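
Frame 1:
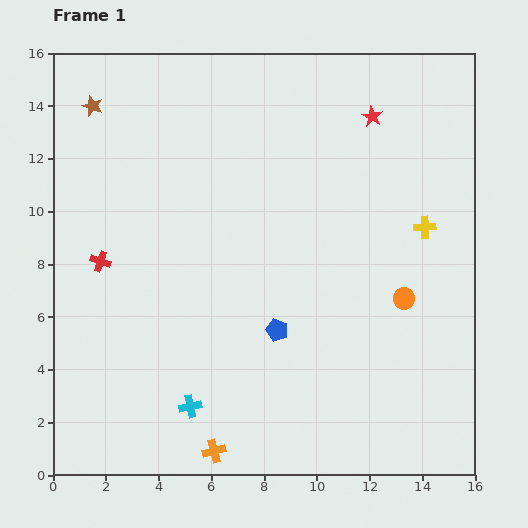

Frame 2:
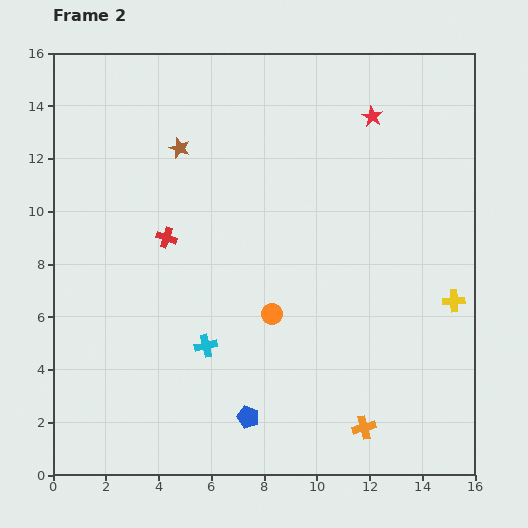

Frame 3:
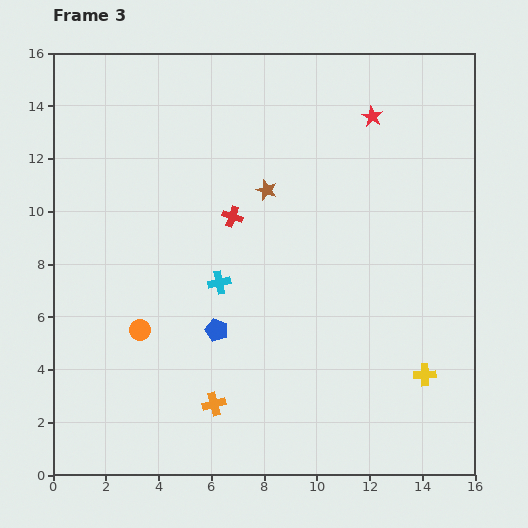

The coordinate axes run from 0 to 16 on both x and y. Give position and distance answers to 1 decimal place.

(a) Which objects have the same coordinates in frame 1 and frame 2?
the red star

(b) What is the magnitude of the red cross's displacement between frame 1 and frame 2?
2.7

The red cross moved from (1.8, 8.1) to (4.3, 9.0), a distance of √(2.5² + 0.9²) ≈ 2.7.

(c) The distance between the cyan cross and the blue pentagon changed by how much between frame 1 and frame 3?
-2.6

Distance in frame 1: 4.4. Distance in frame 3: 1.8.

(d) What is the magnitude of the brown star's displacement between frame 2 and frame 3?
3.7

The brown star moved from (4.8, 12.4) to (8.1, 10.8), a distance of √(3.3² + 1.6²) ≈ 3.7.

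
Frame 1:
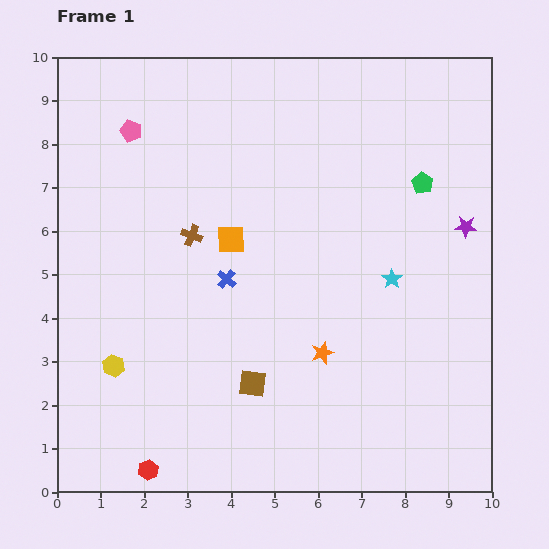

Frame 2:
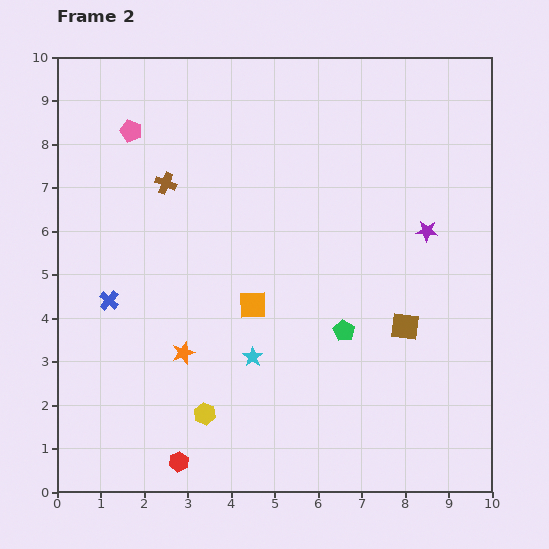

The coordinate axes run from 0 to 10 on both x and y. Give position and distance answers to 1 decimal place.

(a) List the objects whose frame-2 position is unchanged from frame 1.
the pink pentagon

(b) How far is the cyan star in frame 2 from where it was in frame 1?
3.7

The cyan star moved from (7.7, 4.9) to (4.5, 3.1), a distance of √(3.2² + 1.8²) ≈ 3.7.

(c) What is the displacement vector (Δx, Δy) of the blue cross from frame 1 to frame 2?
(-2.7, -0.5)

The blue cross was at (3.9, 4.9) in frame 1 and (1.2, 4.4) in frame 2.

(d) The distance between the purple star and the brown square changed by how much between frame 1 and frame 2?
-3.8

Distance in frame 1: 6.1. Distance in frame 2: 2.3.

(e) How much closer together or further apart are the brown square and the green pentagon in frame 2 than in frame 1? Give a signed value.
-4.6

Distance in frame 1: 6.0. Distance in frame 2: 1.4.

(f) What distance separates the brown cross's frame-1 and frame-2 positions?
1.3

The brown cross moved from (3.1, 5.9) to (2.5, 7.1), a distance of √(0.6² + 1.2²) ≈ 1.3.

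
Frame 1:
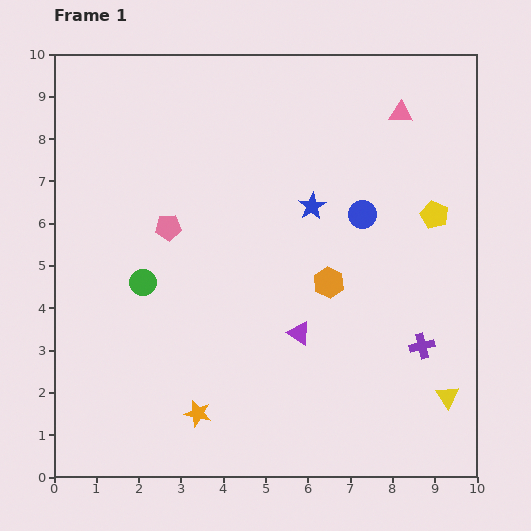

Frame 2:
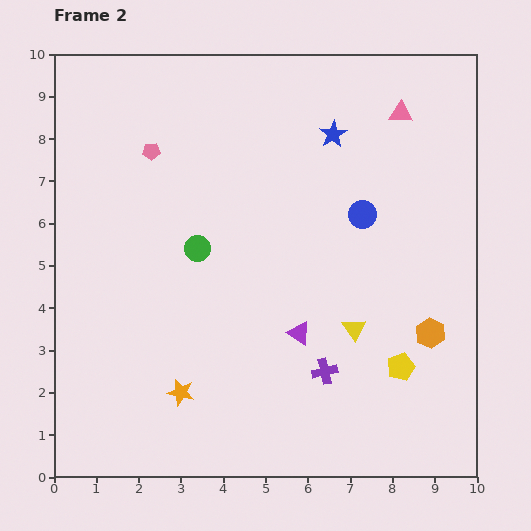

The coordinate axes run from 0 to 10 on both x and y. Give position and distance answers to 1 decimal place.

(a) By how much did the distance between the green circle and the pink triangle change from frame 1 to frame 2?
-1.5

Distance in frame 1: 7.3. Distance in frame 2: 5.8.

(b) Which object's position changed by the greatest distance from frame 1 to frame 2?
the yellow pentagon

(moved 3.7; next 2.7)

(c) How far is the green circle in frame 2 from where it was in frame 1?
1.5

The green circle moved from (2.1, 4.6) to (3.4, 5.4), a distance of √(1.3² + 0.8²) ≈ 1.5.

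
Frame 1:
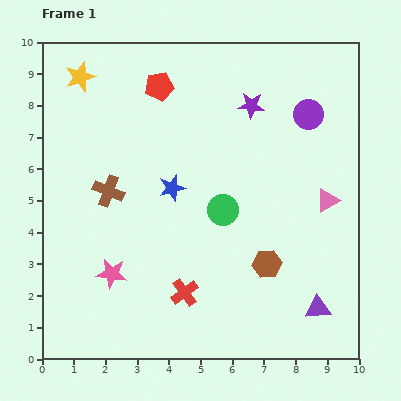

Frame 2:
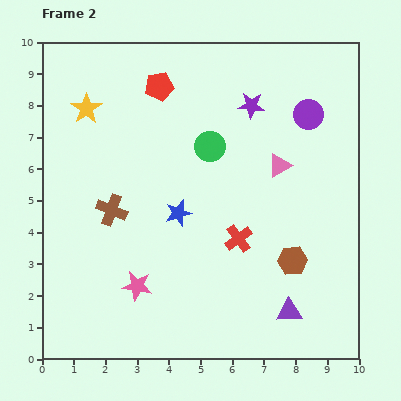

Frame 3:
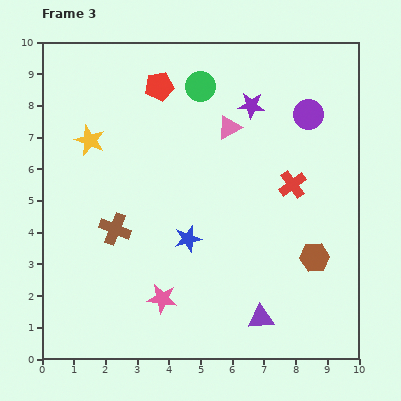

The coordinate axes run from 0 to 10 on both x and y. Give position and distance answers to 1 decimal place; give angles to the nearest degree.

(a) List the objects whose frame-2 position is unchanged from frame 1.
the purple star, the purple circle, the red pentagon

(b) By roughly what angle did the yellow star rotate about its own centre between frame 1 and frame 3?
31° counter-clockwise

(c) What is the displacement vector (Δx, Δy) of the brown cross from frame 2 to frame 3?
(0.1, -0.6)

The brown cross was at (2.2, 4.7) in frame 2 and (2.3, 4.1) in frame 3.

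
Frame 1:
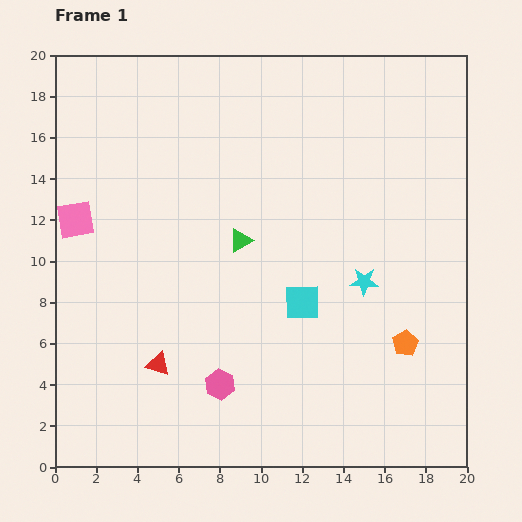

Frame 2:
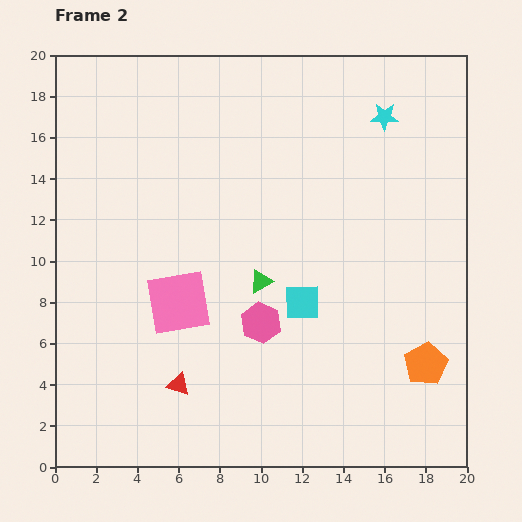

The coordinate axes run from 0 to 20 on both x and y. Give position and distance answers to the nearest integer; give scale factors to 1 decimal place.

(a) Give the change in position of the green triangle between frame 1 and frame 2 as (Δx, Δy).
(1, -2)

The green triangle was at (9, 11) in frame 1 and (10, 9) in frame 2.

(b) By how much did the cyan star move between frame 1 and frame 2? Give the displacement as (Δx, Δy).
(1, 8)

The cyan star was at (15, 9) in frame 1 and (16, 17) in frame 2.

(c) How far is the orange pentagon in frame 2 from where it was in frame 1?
1

The orange pentagon moved from (17, 6) to (18, 5), a distance of √(1² + 1²) ≈ 1.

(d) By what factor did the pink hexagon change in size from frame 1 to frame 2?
1.3×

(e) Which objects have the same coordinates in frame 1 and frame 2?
the cyan square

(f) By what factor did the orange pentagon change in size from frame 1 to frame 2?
1.7×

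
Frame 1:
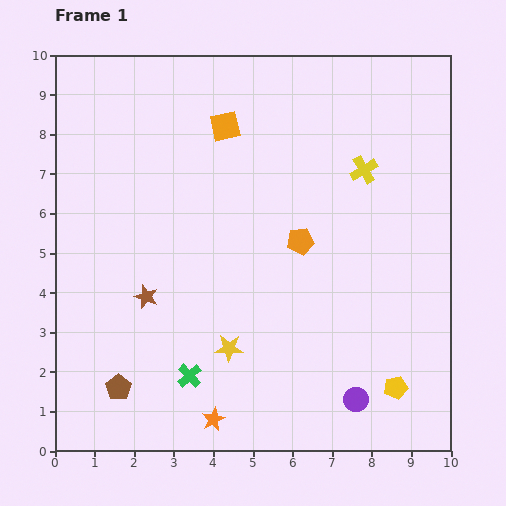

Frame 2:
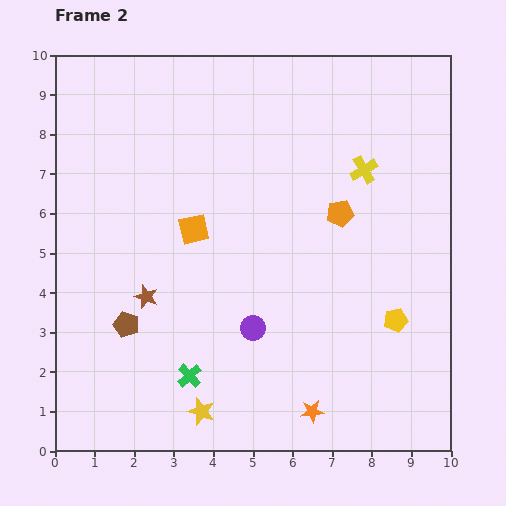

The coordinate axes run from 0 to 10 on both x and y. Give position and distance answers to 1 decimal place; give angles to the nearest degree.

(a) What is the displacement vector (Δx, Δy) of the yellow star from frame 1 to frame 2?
(-0.7, -1.6)

The yellow star was at (4.4, 2.6) in frame 1 and (3.7, 1.0) in frame 2.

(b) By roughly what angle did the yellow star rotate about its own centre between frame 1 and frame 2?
17° clockwise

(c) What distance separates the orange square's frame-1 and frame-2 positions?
2.7

The orange square moved from (4.3, 8.2) to (3.5, 5.6), a distance of √(0.8² + 2.6²) ≈ 2.7.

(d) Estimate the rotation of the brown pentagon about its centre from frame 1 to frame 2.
17° counter-clockwise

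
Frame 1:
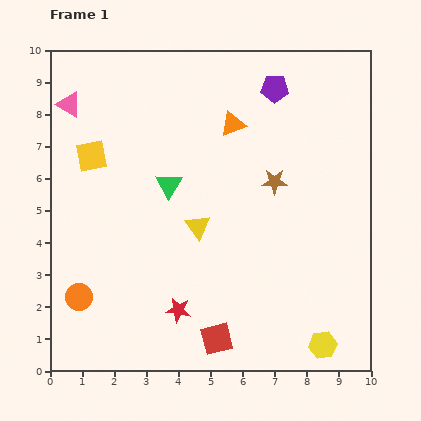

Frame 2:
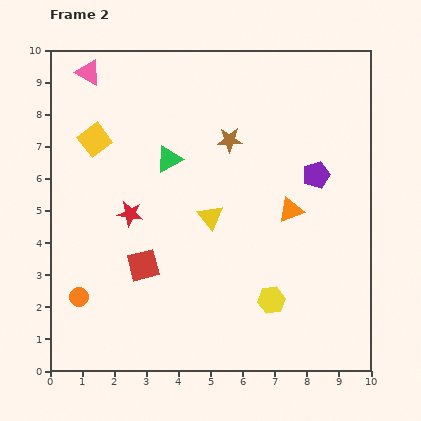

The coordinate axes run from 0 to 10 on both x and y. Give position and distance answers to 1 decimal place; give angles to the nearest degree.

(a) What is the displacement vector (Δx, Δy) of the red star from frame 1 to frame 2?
(-1.5, 3.0)

The red star was at (4.0, 1.9) in frame 1 and (2.5, 4.9) in frame 2.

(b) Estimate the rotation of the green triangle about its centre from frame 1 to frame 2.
29° clockwise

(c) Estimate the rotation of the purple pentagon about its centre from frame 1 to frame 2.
19° counter-clockwise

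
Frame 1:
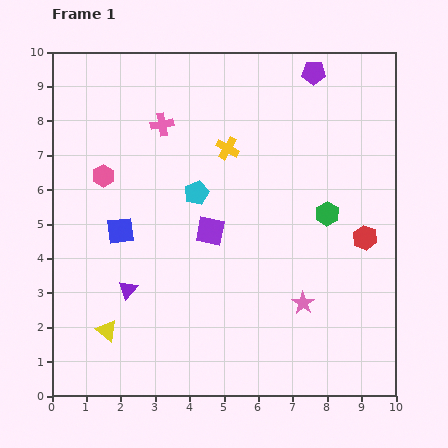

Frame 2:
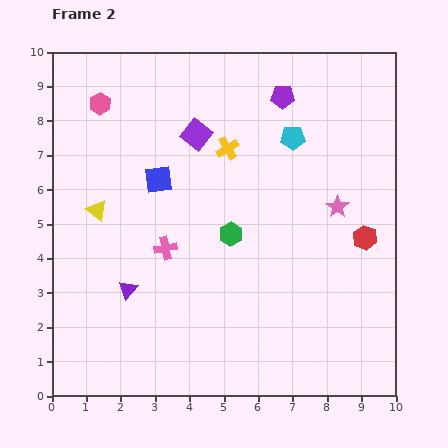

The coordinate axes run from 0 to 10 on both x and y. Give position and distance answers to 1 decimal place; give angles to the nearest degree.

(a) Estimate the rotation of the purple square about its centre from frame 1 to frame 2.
26° clockwise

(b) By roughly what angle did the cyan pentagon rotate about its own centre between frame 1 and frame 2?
23° clockwise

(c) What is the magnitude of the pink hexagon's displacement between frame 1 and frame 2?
2.1

The pink hexagon moved from (1.5, 6.4) to (1.4, 8.5), a distance of √(0.1² + 2.1²) ≈ 2.1.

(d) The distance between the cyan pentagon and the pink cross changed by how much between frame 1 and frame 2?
+2.7

Distance in frame 1: 2.2. Distance in frame 2: 4.9.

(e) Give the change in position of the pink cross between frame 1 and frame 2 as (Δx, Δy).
(0.1, -3.6)

The pink cross was at (3.2, 7.9) in frame 1 and (3.3, 4.3) in frame 2.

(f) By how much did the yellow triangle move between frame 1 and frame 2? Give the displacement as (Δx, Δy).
(-0.3, 3.5)

The yellow triangle was at (1.6, 1.9) in frame 1 and (1.3, 5.4) in frame 2.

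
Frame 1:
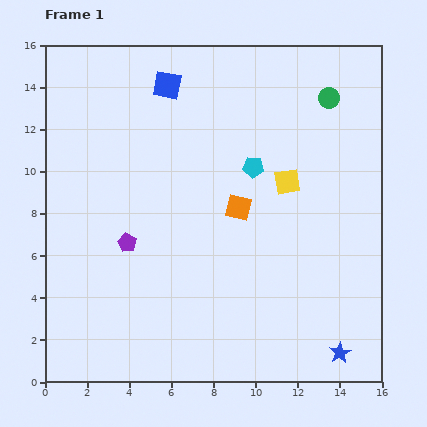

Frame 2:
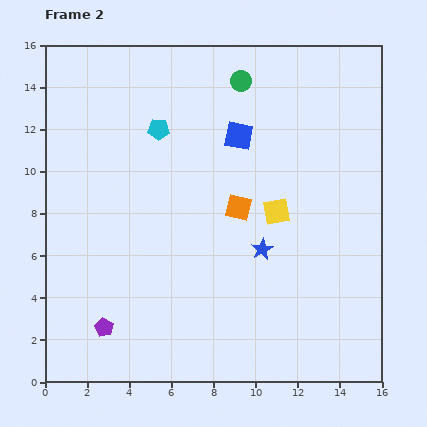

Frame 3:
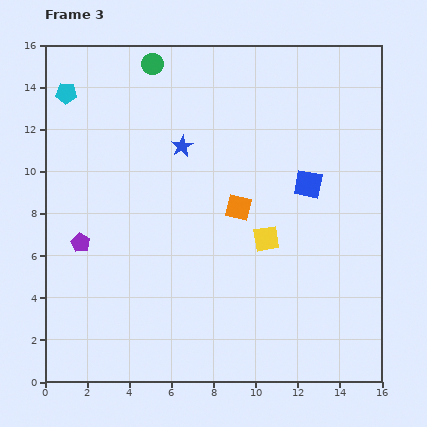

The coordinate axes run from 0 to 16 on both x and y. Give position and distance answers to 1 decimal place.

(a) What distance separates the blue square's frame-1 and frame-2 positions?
4.2

The blue square moved from (5.8, 14.1) to (9.2, 11.7), a distance of √(3.4² + 2.4²) ≈ 4.2.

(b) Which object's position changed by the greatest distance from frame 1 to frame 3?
the blue star

(moved 12.3; next 9.6)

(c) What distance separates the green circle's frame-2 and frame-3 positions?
4.3

The green circle moved from (9.3, 14.3) to (5.1, 15.1), a distance of √(4.2² + 0.8²) ≈ 4.3.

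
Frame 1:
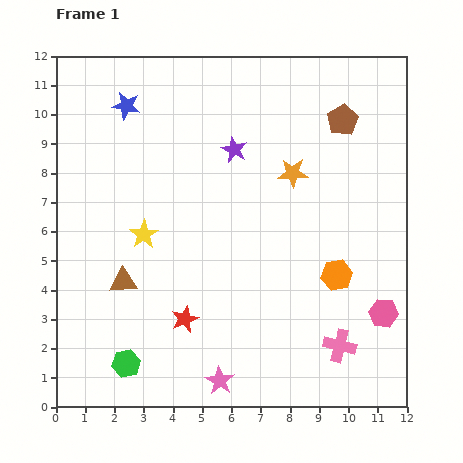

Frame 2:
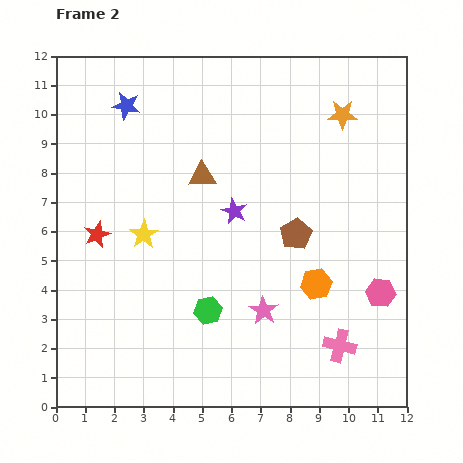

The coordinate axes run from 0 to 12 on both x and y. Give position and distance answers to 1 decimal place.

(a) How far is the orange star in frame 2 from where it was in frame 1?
2.6

The orange star moved from (8.1, 8.0) to (9.8, 10.0), a distance of √(1.7² + 2.0²) ≈ 2.6.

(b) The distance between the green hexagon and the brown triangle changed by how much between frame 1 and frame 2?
+1.8

Distance in frame 1: 2.8. Distance in frame 2: 4.6.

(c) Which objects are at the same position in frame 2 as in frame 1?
the pink cross, the yellow star, the blue star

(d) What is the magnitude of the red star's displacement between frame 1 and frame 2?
4.2

The red star moved from (4.4, 3.0) to (1.4, 5.9), a distance of √(3.0² + 2.9²) ≈ 4.2.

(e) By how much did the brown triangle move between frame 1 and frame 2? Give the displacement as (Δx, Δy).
(2.7, 3.6)

The brown triangle was at (2.3, 4.3) in frame 1 and (5.0, 7.9) in frame 2.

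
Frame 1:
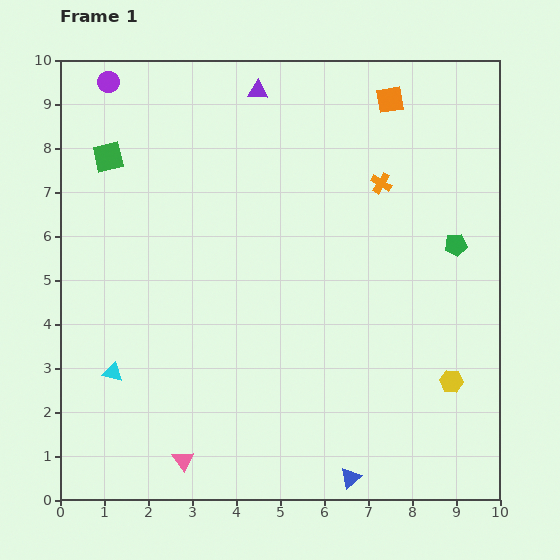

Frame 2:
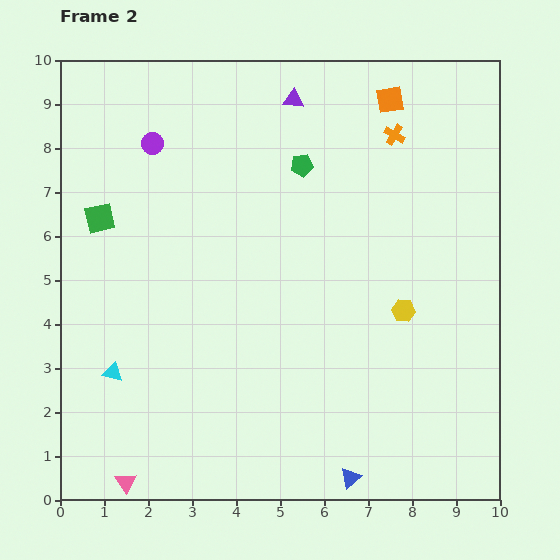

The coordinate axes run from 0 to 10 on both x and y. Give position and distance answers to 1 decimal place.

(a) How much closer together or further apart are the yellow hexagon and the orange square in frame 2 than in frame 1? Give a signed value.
-1.8

Distance in frame 1: 6.6. Distance in frame 2: 4.8.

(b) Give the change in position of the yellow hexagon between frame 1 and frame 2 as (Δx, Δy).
(-1.1, 1.6)

The yellow hexagon was at (8.9, 2.7) in frame 1 and (7.8, 4.3) in frame 2.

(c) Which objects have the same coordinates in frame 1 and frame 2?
the blue triangle, the orange square, the cyan triangle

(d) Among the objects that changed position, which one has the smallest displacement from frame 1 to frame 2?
the purple triangle

(moved 0.8)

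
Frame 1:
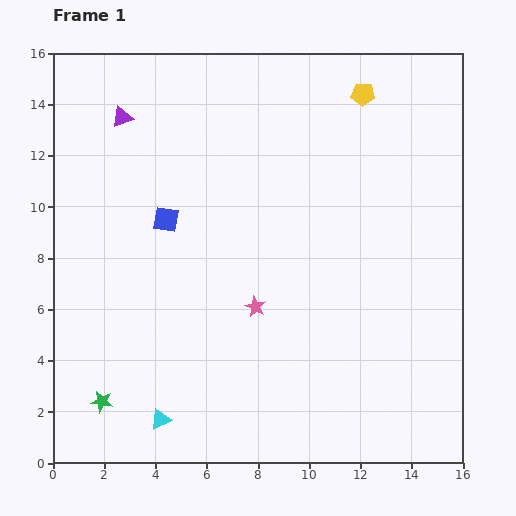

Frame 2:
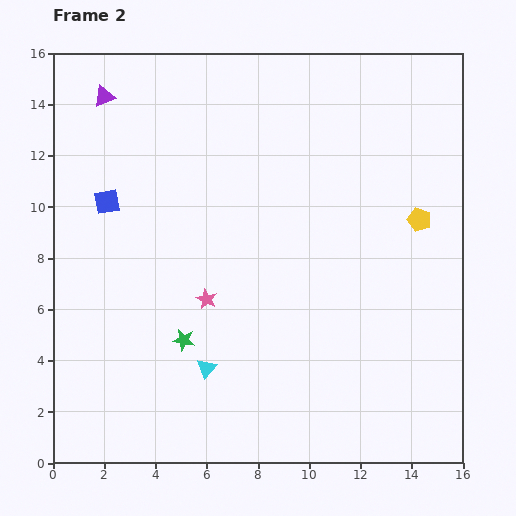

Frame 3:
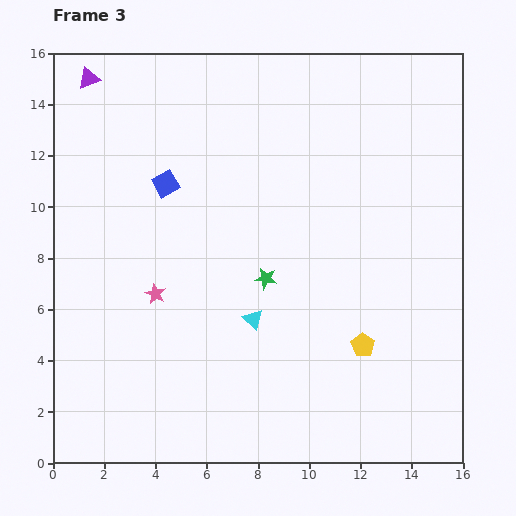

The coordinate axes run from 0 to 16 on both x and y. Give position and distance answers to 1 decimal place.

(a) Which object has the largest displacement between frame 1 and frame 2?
the yellow pentagon

(moved 5.4; next 4.0)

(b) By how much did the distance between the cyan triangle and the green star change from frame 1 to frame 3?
-0.7

Distance in frame 1: 2.4. Distance in frame 3: 1.7.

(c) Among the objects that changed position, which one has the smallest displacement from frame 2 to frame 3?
the purple triangle

(moved 0.9)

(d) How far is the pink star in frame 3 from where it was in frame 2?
2.0

The pink star moved from (6.0, 6.4) to (4.0, 6.6), a distance of √(2.0² + 0.2²) ≈ 2.0.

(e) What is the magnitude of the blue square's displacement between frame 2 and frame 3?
2.4

The blue square moved from (2.1, 10.2) to (4.4, 10.9), a distance of √(2.3² + 0.7²) ≈ 2.4.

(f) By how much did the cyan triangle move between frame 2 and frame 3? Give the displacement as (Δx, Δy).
(1.8, 1.9)

The cyan triangle was at (6.0, 3.7) in frame 2 and (7.8, 5.6) in frame 3.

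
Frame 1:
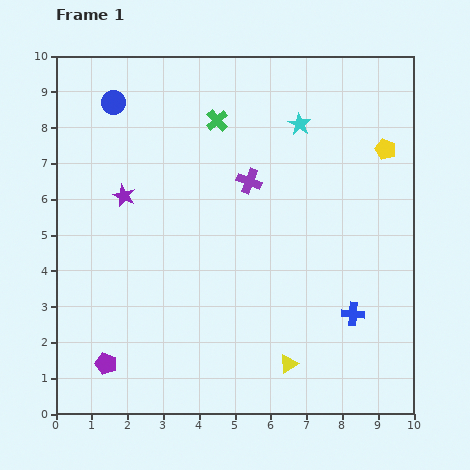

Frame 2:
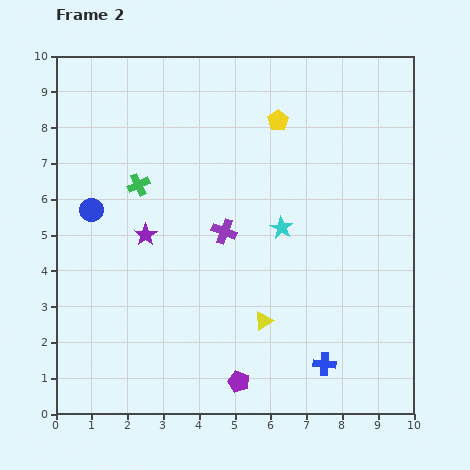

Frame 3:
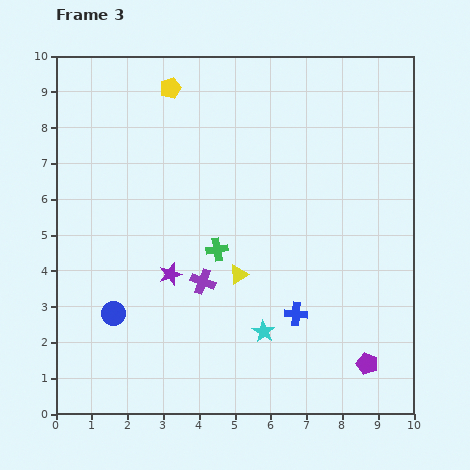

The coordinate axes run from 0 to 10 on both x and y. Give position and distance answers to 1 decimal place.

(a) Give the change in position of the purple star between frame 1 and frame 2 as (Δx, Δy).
(0.6, -1.1)

The purple star was at (1.9, 6.1) in frame 1 and (2.5, 5.0) in frame 2.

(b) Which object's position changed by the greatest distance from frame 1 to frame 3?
the purple pentagon

(moved 7.3; next 6.2)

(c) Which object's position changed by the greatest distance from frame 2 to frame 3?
the purple pentagon

(moved 3.6; next 3.1)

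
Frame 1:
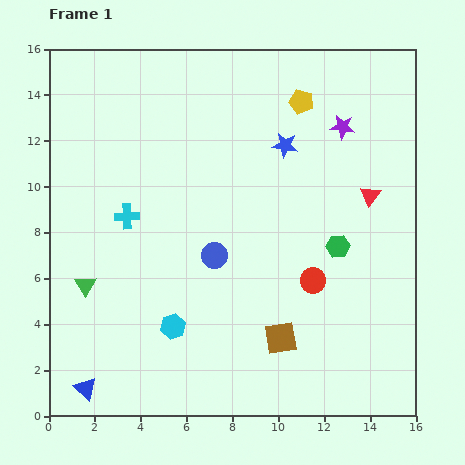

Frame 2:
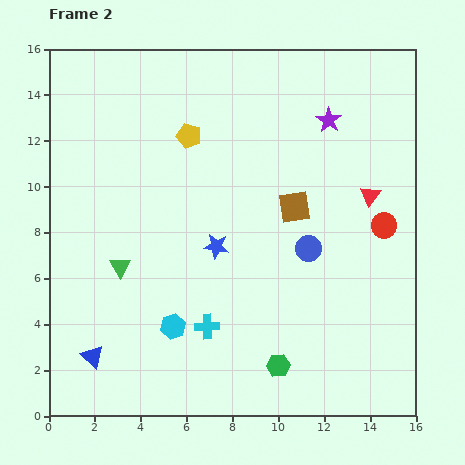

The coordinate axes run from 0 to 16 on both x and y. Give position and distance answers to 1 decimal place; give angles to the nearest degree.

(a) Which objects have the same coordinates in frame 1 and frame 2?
the red triangle, the cyan hexagon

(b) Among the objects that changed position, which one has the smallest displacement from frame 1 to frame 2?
the purple star

(moved 0.7)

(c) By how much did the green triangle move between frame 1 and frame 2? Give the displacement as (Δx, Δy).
(1.5, 0.8)

The green triangle was at (1.6, 5.7) in frame 1 and (3.1, 6.5) in frame 2.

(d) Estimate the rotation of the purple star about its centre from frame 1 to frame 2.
26° clockwise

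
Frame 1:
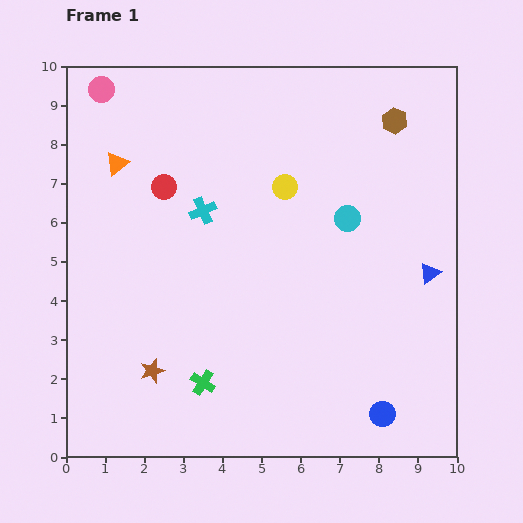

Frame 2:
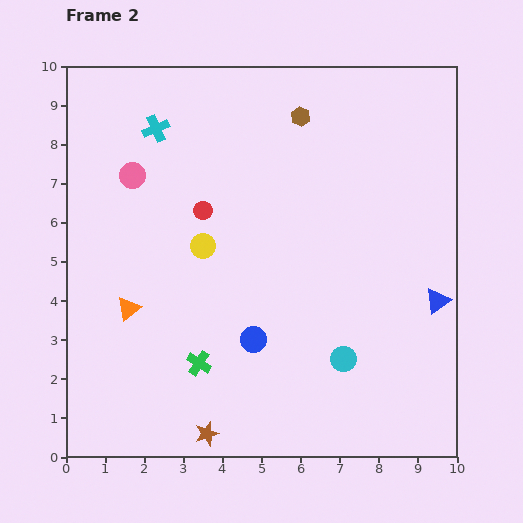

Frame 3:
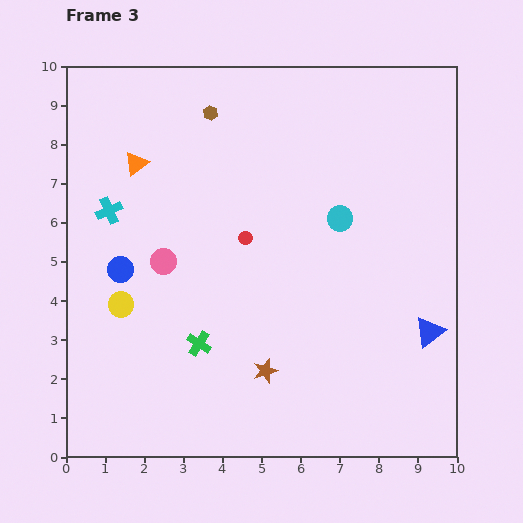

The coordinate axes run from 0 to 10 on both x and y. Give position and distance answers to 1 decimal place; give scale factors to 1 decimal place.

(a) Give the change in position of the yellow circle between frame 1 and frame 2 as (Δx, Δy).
(-2.1, -1.5)

The yellow circle was at (5.6, 6.9) in frame 1 and (3.5, 5.4) in frame 2.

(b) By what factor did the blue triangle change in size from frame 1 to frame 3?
1.5×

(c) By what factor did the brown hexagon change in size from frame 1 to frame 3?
0.6×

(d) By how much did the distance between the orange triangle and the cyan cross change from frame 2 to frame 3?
-3.3

Distance in frame 2: 4.7. Distance in frame 3: 1.4.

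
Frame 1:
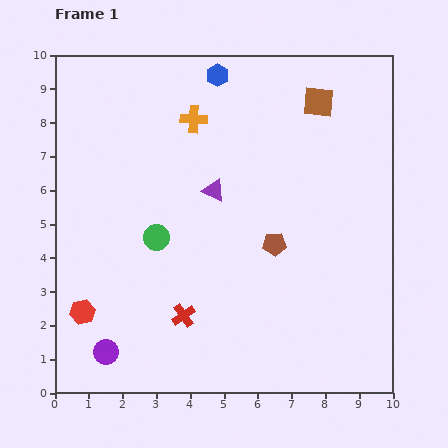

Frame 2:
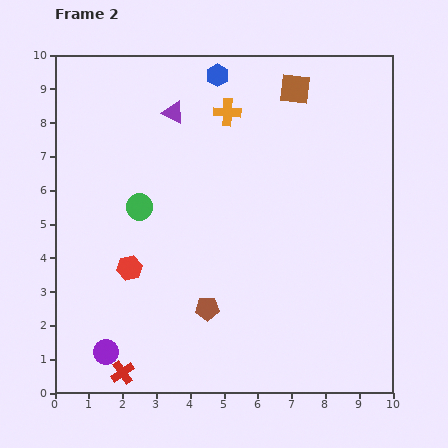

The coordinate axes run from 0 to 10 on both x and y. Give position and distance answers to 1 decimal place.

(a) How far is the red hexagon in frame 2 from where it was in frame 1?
1.9

The red hexagon moved from (0.8, 2.4) to (2.2, 3.7), a distance of √(1.4² + 1.3²) ≈ 1.9.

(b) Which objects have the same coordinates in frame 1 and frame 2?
the purple circle, the blue hexagon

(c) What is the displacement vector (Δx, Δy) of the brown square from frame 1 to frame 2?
(-0.7, 0.4)

The brown square was at (7.8, 8.6) in frame 1 and (7.1, 9.0) in frame 2.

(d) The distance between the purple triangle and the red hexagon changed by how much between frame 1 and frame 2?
-0.5

Distance in frame 1: 5.3. Distance in frame 2: 4.8.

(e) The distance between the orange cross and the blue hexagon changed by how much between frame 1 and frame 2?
-0.4

Distance in frame 1: 1.5. Distance in frame 2: 1.1.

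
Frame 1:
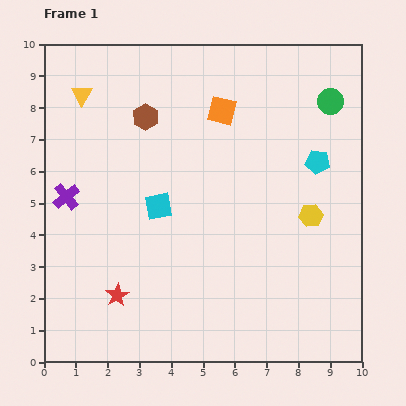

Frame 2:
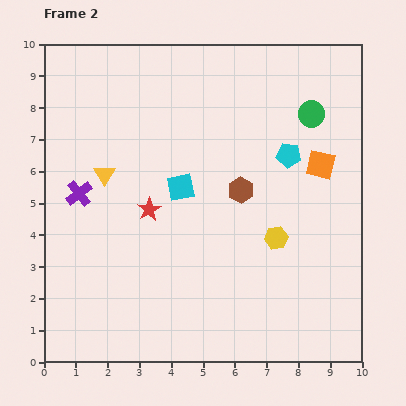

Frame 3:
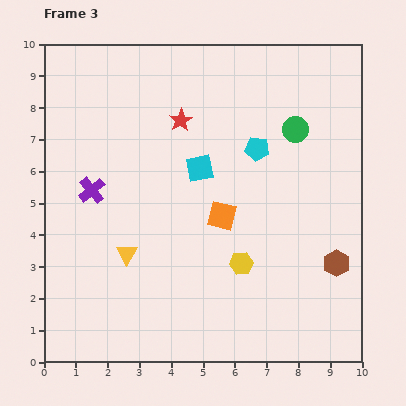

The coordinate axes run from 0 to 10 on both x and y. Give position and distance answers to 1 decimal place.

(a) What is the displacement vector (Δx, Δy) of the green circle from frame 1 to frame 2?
(-0.6, -0.4)

The green circle was at (9.0, 8.2) in frame 1 and (8.4, 7.8) in frame 2.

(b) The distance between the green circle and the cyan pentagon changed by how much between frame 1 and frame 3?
-0.6

Distance in frame 1: 1.9. Distance in frame 3: 1.3.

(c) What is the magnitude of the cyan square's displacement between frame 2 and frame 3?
0.8

The cyan square moved from (4.3, 5.5) to (4.9, 6.1), a distance of √(0.6² + 0.6²) ≈ 0.8.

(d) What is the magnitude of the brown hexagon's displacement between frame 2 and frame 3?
3.8

The brown hexagon moved from (6.2, 5.4) to (9.2, 3.1), a distance of √(3.0² + 2.3²) ≈ 3.8.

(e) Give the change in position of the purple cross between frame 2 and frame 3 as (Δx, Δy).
(0.4, 0.1)

The purple cross was at (1.1, 5.3) in frame 2 and (1.5, 5.4) in frame 3.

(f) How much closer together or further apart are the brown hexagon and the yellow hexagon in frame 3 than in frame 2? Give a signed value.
+1.1

Distance in frame 2: 1.9. Distance in frame 3: 3.0.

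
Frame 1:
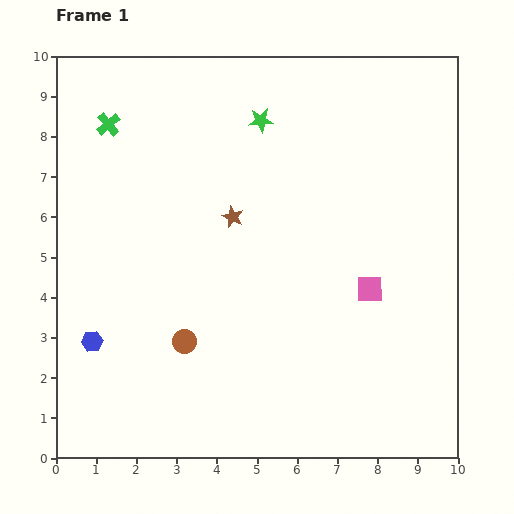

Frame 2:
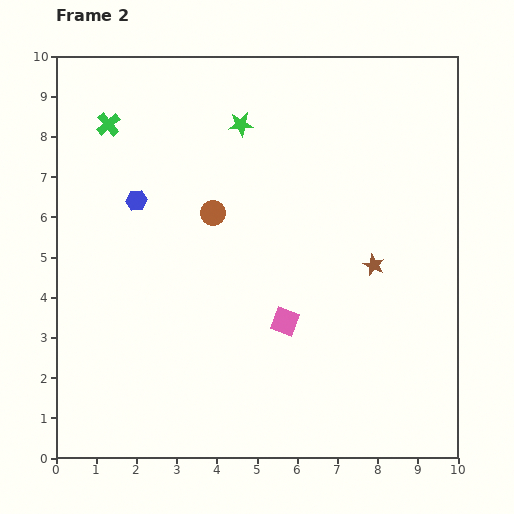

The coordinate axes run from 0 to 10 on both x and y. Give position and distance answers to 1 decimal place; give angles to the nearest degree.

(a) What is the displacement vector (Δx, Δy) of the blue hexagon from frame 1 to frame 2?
(1.1, 3.5)

The blue hexagon was at (0.9, 2.9) in frame 1 and (2.0, 6.4) in frame 2.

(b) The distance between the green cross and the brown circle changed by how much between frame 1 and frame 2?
-2.3

Distance in frame 1: 5.7. Distance in frame 2: 3.4.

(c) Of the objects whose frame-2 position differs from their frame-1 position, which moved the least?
the green star

(moved 0.5)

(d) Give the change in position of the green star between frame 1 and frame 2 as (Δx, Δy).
(-0.5, -0.1)

The green star was at (5.1, 8.4) in frame 1 and (4.6, 8.3) in frame 2.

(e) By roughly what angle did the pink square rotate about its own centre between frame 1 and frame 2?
21° clockwise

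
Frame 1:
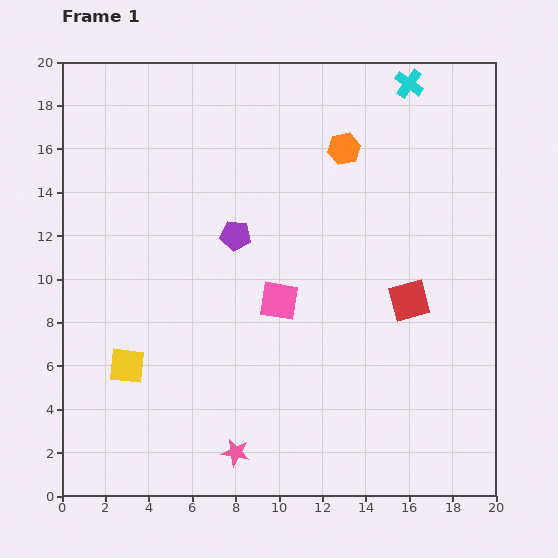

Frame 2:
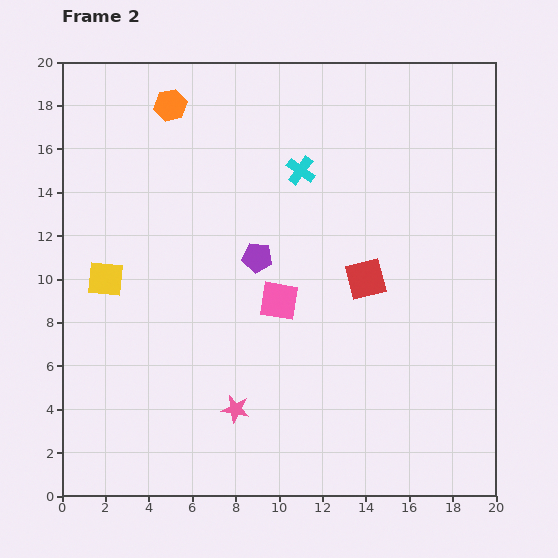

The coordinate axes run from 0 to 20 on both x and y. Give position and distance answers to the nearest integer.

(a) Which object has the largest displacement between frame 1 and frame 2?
the orange hexagon

(moved 8; next 6)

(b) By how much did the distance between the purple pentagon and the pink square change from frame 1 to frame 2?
-2

Distance in frame 1: 4. Distance in frame 2: 2.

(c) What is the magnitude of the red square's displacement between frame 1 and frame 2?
2

The red square moved from (16, 9) to (14, 10), a distance of √(2² + 1²) ≈ 2.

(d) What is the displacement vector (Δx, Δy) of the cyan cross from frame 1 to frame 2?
(-5, -4)

The cyan cross was at (16, 19) in frame 1 and (11, 15) in frame 2.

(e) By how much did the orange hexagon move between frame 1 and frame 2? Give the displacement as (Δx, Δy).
(-8, 2)

The orange hexagon was at (13, 16) in frame 1 and (5, 18) in frame 2.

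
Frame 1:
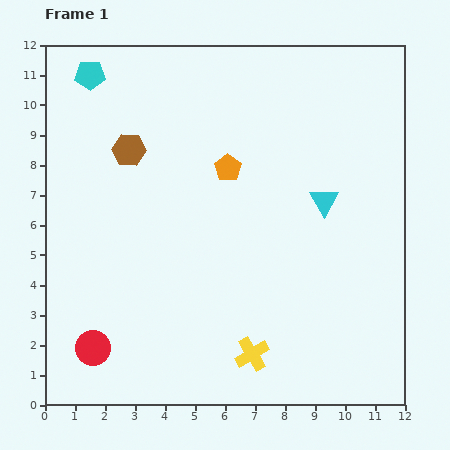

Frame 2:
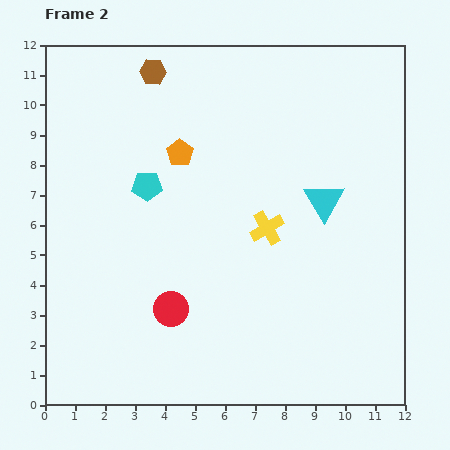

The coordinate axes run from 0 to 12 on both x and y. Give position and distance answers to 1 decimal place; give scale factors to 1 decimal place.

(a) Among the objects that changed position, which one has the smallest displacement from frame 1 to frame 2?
the orange pentagon

(moved 1.7)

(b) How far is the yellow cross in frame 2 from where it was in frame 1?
4.2

The yellow cross moved from (6.9, 1.7) to (7.4, 5.9), a distance of √(0.5² + 4.2²) ≈ 4.2.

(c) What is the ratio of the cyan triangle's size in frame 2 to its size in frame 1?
1.4×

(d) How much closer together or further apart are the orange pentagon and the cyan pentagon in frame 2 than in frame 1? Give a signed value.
-3.9

Distance in frame 1: 5.5. Distance in frame 2: 1.6.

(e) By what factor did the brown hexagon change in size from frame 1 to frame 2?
0.8×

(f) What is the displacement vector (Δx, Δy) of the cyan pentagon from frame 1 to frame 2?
(1.9, -3.7)

The cyan pentagon was at (1.5, 11.0) in frame 1 and (3.4, 7.3) in frame 2.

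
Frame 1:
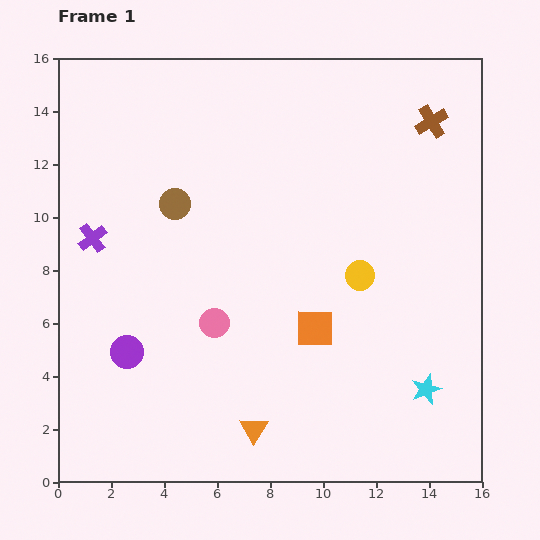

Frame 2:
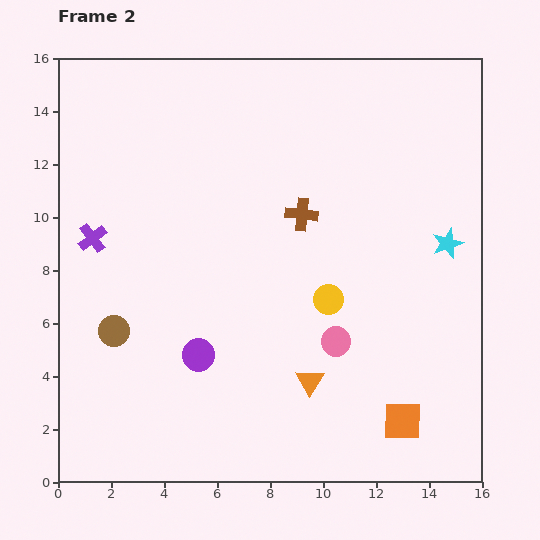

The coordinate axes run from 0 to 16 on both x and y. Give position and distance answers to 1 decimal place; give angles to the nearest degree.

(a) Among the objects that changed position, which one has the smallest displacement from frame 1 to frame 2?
the yellow circle

(moved 1.5)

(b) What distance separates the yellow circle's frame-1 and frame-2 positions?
1.5

The yellow circle moved from (11.4, 7.8) to (10.2, 6.9), a distance of √(1.2² + 0.9²) ≈ 1.5.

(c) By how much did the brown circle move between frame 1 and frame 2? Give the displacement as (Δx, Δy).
(-2.3, -4.8)

The brown circle was at (4.4, 10.5) in frame 1 and (2.1, 5.7) in frame 2.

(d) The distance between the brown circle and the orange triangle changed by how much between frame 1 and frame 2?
-1.4

Distance in frame 1: 9.0. Distance in frame 2: 7.6.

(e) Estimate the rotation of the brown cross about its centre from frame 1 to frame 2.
37° clockwise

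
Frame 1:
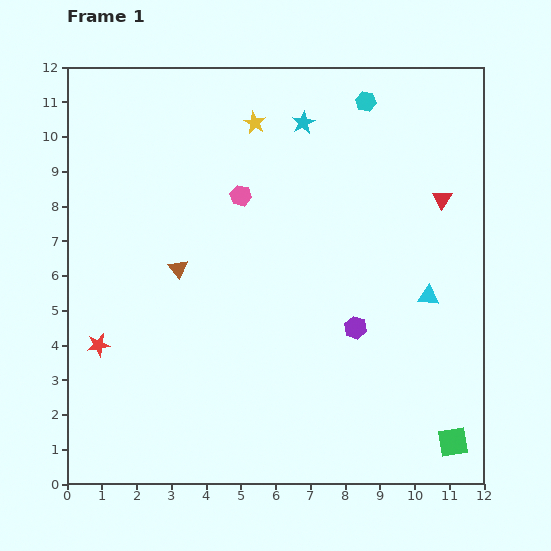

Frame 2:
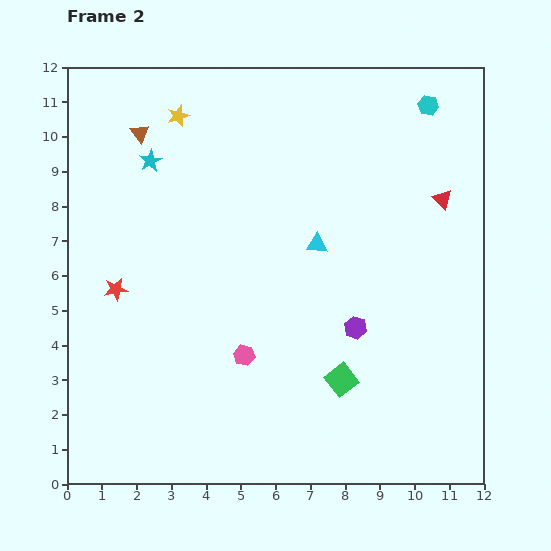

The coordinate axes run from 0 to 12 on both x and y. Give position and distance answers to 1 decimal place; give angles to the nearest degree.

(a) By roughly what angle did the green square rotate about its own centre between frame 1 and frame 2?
28° counter-clockwise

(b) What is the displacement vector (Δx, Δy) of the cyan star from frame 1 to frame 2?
(-4.4, -1.1)

The cyan star was at (6.8, 10.4) in frame 1 and (2.4, 9.3) in frame 2.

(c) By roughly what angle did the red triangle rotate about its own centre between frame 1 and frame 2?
18° counter-clockwise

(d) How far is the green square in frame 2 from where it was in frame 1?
3.7

The green square moved from (11.1, 1.2) to (7.9, 3.0), a distance of √(3.2² + 1.8²) ≈ 3.7.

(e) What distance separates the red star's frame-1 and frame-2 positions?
1.7

The red star moved from (0.9, 4.0) to (1.4, 5.6), a distance of √(0.5² + 1.6²) ≈ 1.7.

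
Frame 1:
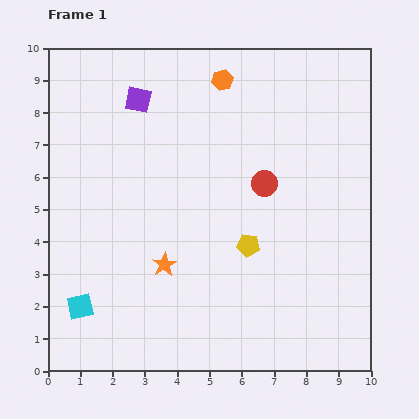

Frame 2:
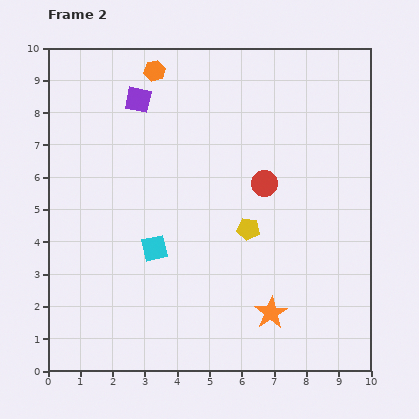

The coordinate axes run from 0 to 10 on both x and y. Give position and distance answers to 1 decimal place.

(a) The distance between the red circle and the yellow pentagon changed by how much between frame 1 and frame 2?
-0.5

Distance in frame 1: 2.0. Distance in frame 2: 1.5.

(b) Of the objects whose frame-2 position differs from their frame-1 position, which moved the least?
the yellow pentagon

(moved 0.5)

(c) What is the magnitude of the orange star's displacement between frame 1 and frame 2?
3.6

The orange star moved from (3.6, 3.3) to (6.9, 1.8), a distance of √(3.3² + 1.5²) ≈ 3.6.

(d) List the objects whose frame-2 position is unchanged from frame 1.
the purple square, the red circle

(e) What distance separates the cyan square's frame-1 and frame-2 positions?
2.9

The cyan square moved from (1.0, 2.0) to (3.3, 3.8), a distance of √(2.3² + 1.8²) ≈ 2.9.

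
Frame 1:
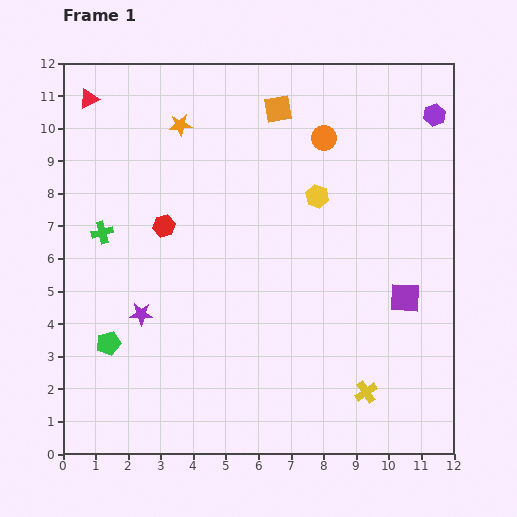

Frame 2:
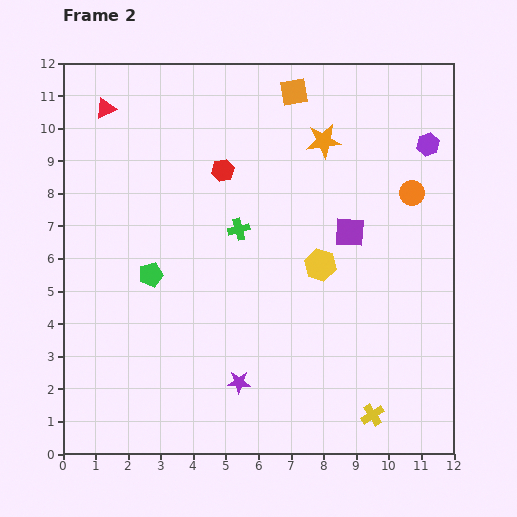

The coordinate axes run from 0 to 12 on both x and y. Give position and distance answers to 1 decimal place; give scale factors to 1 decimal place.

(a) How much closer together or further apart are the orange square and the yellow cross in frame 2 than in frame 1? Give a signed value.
+1.1

Distance in frame 1: 9.1. Distance in frame 2: 10.2.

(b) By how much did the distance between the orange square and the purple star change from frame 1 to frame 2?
+1.5

Distance in frame 1: 7.6. Distance in frame 2: 9.1.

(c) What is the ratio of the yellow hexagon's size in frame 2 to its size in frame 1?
1.3×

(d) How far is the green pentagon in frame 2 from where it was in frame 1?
2.5

The green pentagon moved from (1.4, 3.4) to (2.7, 5.5), a distance of √(1.3² + 2.1²) ≈ 2.5.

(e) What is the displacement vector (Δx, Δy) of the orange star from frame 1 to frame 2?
(4.4, -0.5)

The orange star was at (3.6, 10.1) in frame 1 and (8.0, 9.6) in frame 2.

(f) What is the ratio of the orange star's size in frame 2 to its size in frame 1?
1.6×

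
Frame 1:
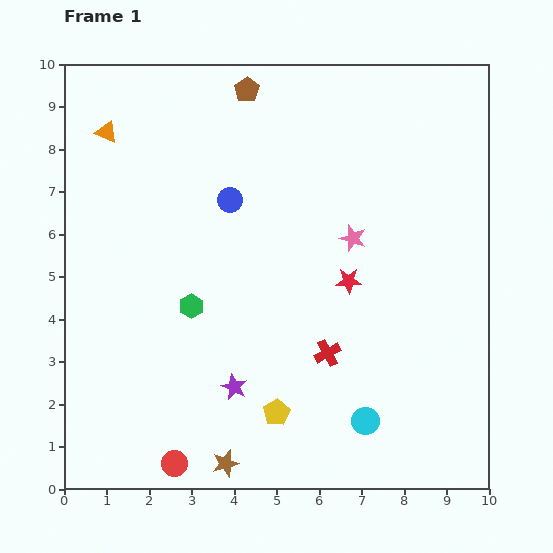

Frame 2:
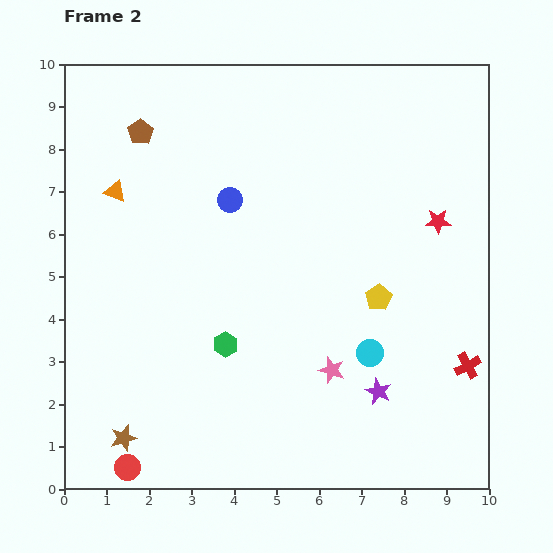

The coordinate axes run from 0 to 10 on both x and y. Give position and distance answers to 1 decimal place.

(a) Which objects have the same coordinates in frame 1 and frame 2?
the blue circle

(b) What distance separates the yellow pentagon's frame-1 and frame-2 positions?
3.6

The yellow pentagon moved from (5.0, 1.8) to (7.4, 4.5), a distance of √(2.4² + 2.7²) ≈ 3.6.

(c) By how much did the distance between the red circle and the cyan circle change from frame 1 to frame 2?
+1.7

Distance in frame 1: 4.6. Distance in frame 2: 6.3.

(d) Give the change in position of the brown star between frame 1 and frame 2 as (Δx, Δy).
(-2.4, 0.6)

The brown star was at (3.8, 0.6) in frame 1 and (1.4, 1.2) in frame 2.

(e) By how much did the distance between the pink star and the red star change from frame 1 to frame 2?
+3.3

Distance in frame 1: 1.0. Distance in frame 2: 4.3.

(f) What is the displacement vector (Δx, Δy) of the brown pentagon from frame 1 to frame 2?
(-2.5, -1.0)

The brown pentagon was at (4.3, 9.4) in frame 1 and (1.8, 8.4) in frame 2.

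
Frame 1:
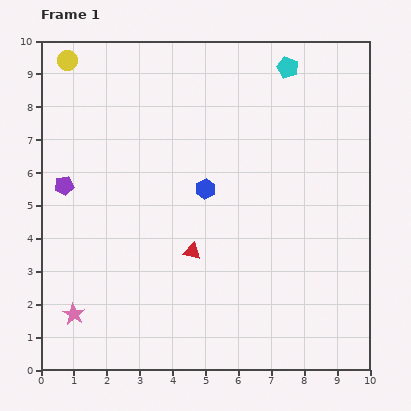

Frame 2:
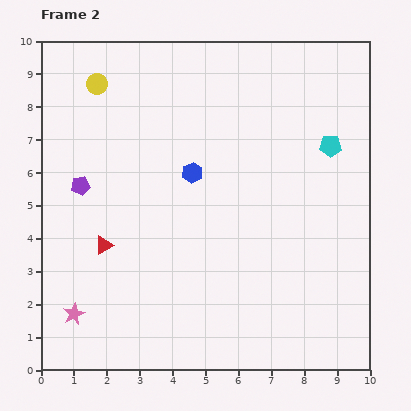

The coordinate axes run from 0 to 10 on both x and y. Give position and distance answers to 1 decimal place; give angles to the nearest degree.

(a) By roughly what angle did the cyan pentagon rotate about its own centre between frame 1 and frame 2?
21° counter-clockwise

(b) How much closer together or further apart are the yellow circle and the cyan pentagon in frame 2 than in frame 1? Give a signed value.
+0.6

Distance in frame 1: 6.7. Distance in frame 2: 7.3.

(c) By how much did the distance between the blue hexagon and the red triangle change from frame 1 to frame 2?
+1.6

Distance in frame 1: 1.9. Distance in frame 2: 3.5.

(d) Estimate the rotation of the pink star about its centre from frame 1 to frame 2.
15° clockwise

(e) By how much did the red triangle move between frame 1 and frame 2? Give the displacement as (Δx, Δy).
(-2.7, 0.2)

The red triangle was at (4.6, 3.6) in frame 1 and (1.9, 3.8) in frame 2.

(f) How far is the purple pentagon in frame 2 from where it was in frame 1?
0.5

The purple pentagon moved from (0.7, 5.6) to (1.2, 5.6), a distance of √(0.5² + 0.0²) ≈ 0.5.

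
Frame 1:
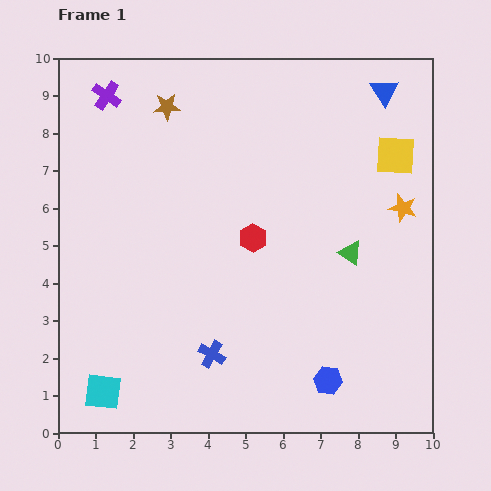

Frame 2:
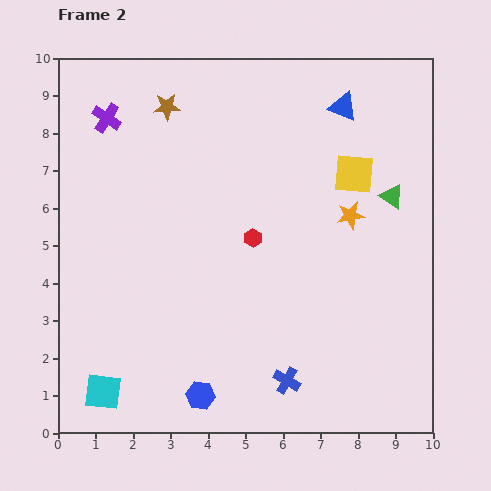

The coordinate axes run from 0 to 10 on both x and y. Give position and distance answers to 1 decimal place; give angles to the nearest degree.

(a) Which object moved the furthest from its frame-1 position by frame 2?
the blue hexagon

(moved 3.4; next 2.1)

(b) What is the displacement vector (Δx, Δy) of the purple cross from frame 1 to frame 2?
(0.0, -0.6)

The purple cross was at (1.3, 9.0) in frame 1 and (1.3, 8.4) in frame 2.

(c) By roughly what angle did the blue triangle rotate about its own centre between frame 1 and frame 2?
36° counter-clockwise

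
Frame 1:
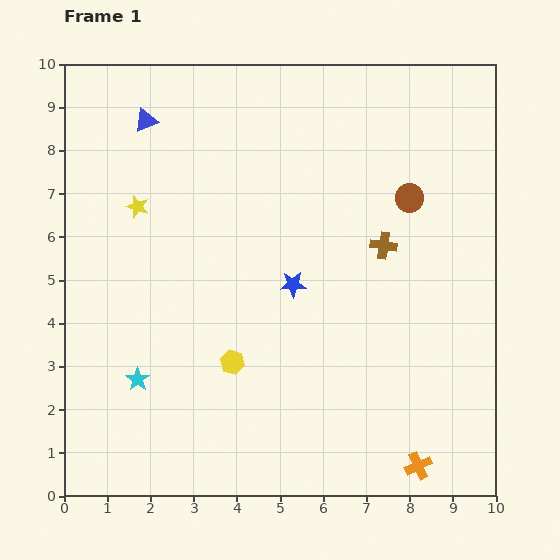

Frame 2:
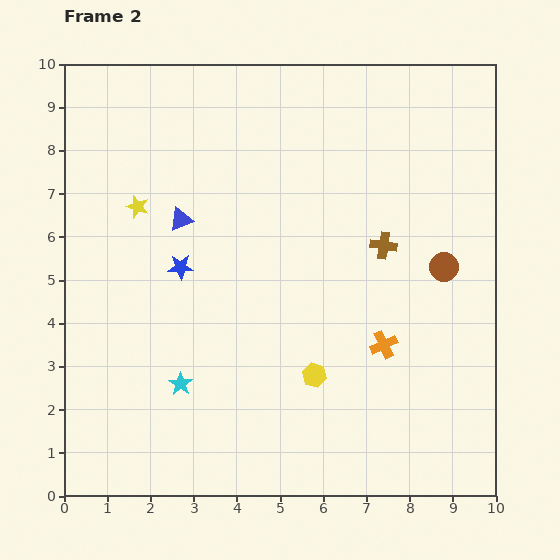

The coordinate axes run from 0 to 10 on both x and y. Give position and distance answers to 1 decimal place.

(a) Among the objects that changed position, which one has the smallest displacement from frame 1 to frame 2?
the cyan star

(moved 1.0)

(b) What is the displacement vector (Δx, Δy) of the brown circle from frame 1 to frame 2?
(0.8, -1.6)

The brown circle was at (8.0, 6.9) in frame 1 and (8.8, 5.3) in frame 2.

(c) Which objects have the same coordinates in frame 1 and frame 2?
the yellow star, the brown cross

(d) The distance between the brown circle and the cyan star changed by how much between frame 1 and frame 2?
-0.9

Distance in frame 1: 7.6. Distance in frame 2: 6.7.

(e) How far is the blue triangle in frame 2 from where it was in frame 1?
2.4

The blue triangle moved from (1.9, 8.7) to (2.7, 6.4), a distance of √(0.8² + 2.3²) ≈ 2.4.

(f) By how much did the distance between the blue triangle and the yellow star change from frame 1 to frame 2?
-1.0

Distance in frame 1: 2.0. Distance in frame 2: 1.0.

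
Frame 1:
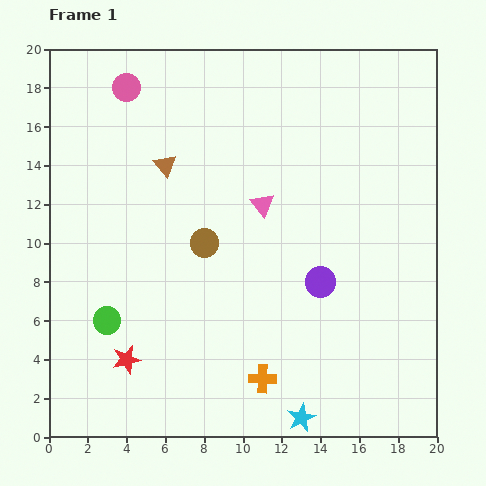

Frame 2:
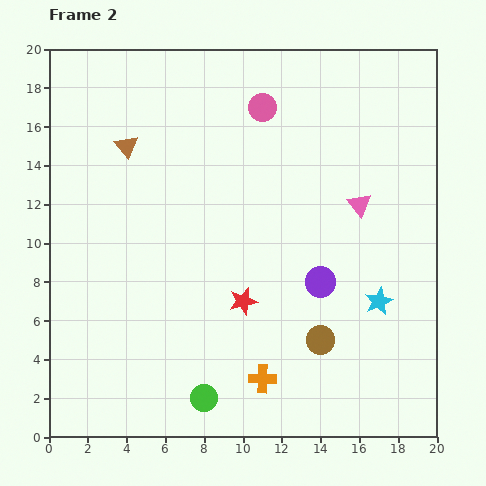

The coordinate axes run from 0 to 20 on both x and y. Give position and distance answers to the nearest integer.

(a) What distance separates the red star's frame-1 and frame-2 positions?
7

The red star moved from (4, 4) to (10, 7), a distance of √(6² + 3²) ≈ 7.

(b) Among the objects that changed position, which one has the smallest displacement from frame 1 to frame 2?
the brown triangle

(moved 2)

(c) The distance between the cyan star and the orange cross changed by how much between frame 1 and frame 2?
+4

Distance in frame 1: 3. Distance in frame 2: 7.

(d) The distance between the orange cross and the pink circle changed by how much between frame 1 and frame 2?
-3

Distance in frame 1: 17. Distance in frame 2: 14.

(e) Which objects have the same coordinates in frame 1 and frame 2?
the purple circle, the orange cross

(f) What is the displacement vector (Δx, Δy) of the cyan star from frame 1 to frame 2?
(4, 6)

The cyan star was at (13, 1) in frame 1 and (17, 7) in frame 2.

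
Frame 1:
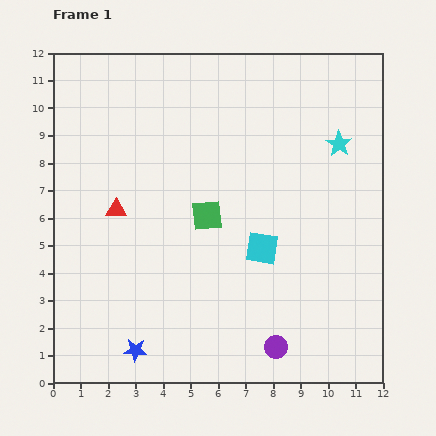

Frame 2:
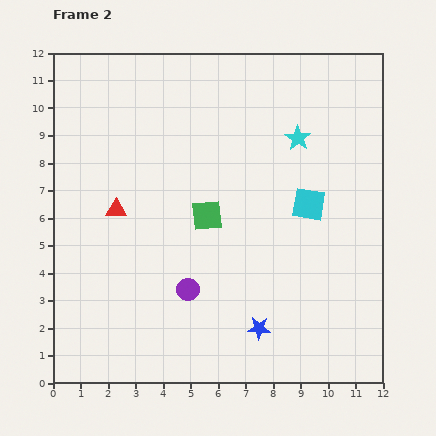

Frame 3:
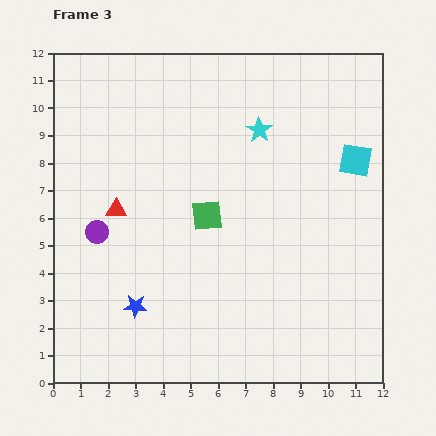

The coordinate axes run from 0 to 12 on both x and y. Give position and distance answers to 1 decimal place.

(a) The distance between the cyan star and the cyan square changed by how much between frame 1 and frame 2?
-2.3

Distance in frame 1: 4.7. Distance in frame 2: 2.4.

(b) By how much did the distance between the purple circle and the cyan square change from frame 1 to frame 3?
+6.2

Distance in frame 1: 3.6. Distance in frame 3: 9.8.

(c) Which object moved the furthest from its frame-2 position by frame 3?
the blue star

(moved 4.6; next 3.9)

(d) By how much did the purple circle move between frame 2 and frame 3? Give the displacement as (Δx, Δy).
(-3.3, 2.1)

The purple circle was at (4.9, 3.4) in frame 2 and (1.6, 5.5) in frame 3.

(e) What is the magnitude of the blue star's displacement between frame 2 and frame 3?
4.6

The blue star moved from (7.5, 2.0) to (3.0, 2.8), a distance of √(4.5² + 0.8²) ≈ 4.6.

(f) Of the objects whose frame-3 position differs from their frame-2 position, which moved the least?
the cyan star

(moved 1.4)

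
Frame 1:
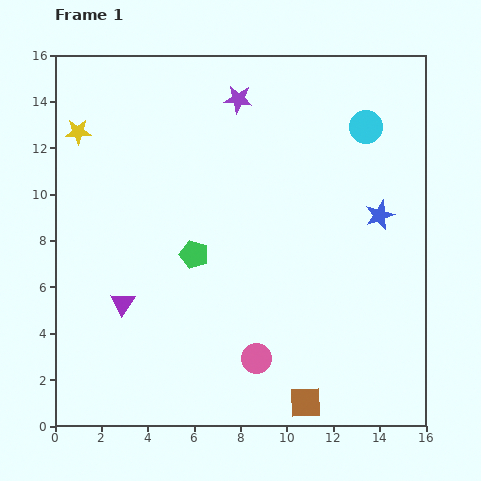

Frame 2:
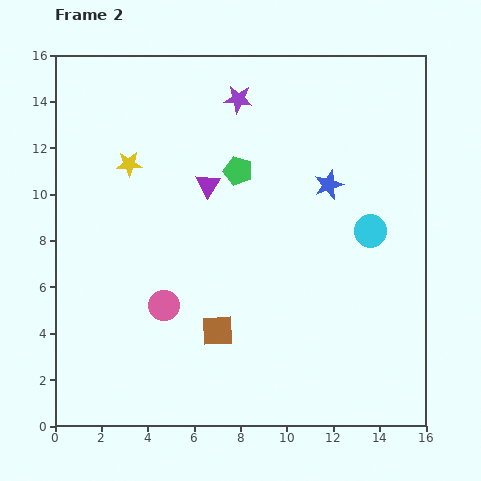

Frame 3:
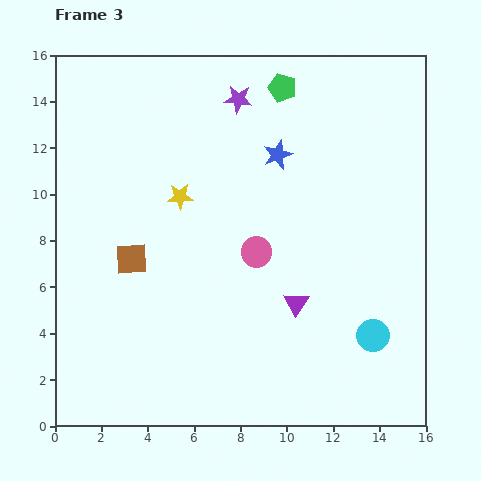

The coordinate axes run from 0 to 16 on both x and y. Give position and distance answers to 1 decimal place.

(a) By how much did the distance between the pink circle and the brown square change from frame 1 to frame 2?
-0.3

Distance in frame 1: 2.8. Distance in frame 2: 2.5.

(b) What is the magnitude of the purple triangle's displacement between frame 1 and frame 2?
6.3

The purple triangle moved from (2.9, 5.3) to (6.6, 10.4), a distance of √(3.7² + 5.1²) ≈ 6.3.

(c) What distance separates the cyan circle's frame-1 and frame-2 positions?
4.5

The cyan circle moved from (13.4, 12.9) to (13.6, 8.4), a distance of √(0.2² + 4.5²) ≈ 4.5.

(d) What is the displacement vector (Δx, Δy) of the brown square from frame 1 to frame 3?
(-7.5, 6.2)

The brown square was at (10.8, 1.0) in frame 1 and (3.3, 7.2) in frame 3.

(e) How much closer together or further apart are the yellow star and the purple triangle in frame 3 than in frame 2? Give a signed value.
+3.3

Distance in frame 2: 3.5. Distance in frame 3: 6.8.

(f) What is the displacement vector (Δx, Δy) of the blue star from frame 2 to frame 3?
(-2.2, 1.3)

The blue star was at (11.8, 10.4) in frame 2 and (9.6, 11.7) in frame 3.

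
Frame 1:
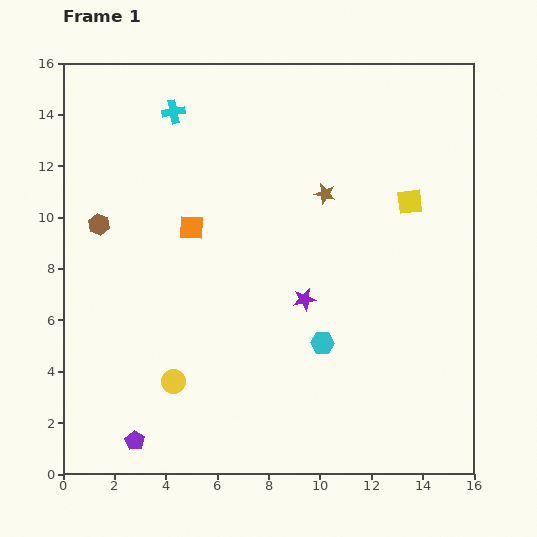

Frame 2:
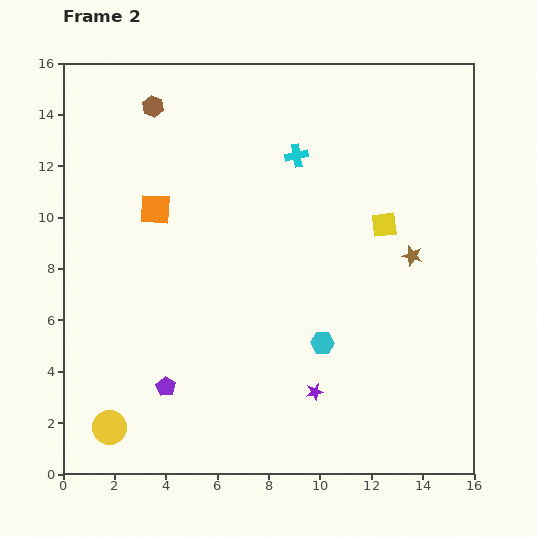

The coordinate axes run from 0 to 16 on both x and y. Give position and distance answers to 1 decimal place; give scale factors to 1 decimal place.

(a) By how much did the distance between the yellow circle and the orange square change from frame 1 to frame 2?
+2.7

Distance in frame 1: 6.0. Distance in frame 2: 8.7.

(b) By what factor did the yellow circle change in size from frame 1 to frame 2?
1.5×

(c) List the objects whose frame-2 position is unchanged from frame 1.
the cyan hexagon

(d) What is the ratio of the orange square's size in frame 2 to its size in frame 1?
1.3×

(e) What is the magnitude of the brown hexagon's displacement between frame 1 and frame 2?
5.1

The brown hexagon moved from (1.4, 9.7) to (3.5, 14.3), a distance of √(2.1² + 4.6²) ≈ 5.1.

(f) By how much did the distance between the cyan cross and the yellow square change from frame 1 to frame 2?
-5.5

Distance in frame 1: 9.8. Distance in frame 2: 4.3.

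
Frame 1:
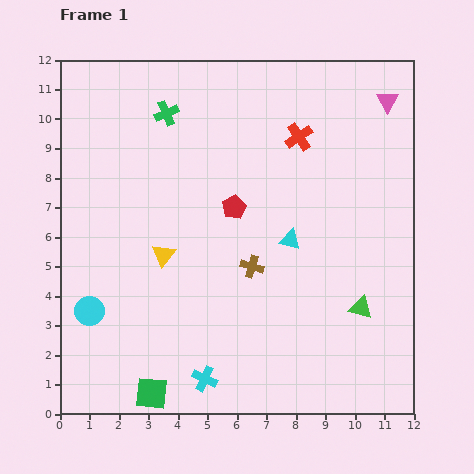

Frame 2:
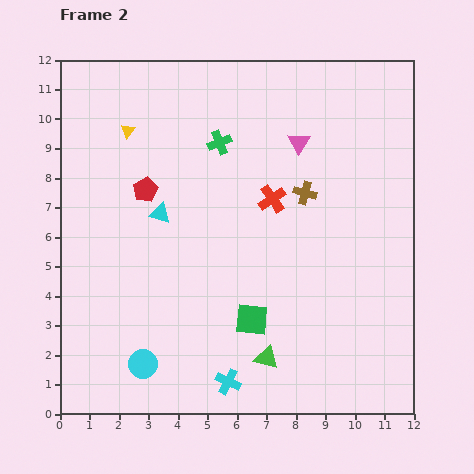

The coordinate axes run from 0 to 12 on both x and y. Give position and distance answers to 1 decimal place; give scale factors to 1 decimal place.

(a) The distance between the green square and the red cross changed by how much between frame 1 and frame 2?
-5.8

Distance in frame 1: 10.0. Distance in frame 2: 4.2.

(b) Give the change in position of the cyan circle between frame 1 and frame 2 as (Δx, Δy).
(1.8, -1.8)

The cyan circle was at (1.0, 3.5) in frame 1 and (2.8, 1.7) in frame 2.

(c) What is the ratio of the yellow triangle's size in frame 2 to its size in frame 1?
0.6×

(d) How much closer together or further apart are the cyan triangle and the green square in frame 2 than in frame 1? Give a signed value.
-2.2

Distance in frame 1: 7.0. Distance in frame 2: 4.8.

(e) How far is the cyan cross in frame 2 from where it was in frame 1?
0.8

The cyan cross moved from (4.9, 1.2) to (5.7, 1.1), a distance of √(0.8² + 0.1²) ≈ 0.8.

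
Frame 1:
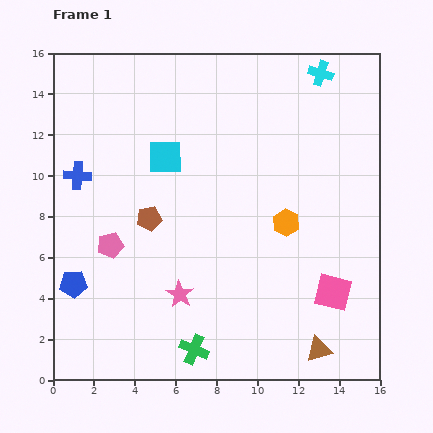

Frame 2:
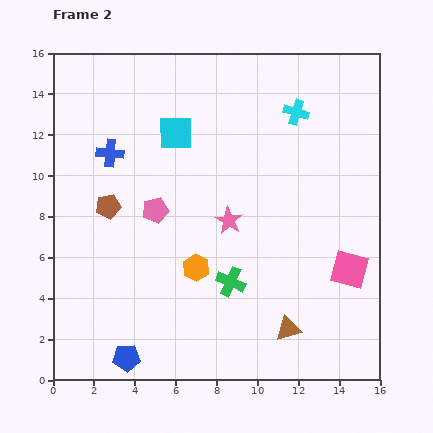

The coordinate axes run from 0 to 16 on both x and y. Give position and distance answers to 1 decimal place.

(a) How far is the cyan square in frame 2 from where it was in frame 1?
1.3

The cyan square moved from (5.5, 10.9) to (6.0, 12.1), a distance of √(0.5² + 1.2²) ≈ 1.3.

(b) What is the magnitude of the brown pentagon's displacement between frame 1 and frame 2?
2.1

The brown pentagon moved from (4.7, 7.9) to (2.7, 8.5), a distance of √(2.0² + 0.6²) ≈ 2.1.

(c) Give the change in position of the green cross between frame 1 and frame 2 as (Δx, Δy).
(1.8, 3.3)

The green cross was at (6.9, 1.5) in frame 1 and (8.7, 4.8) in frame 2.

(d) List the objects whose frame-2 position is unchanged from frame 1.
none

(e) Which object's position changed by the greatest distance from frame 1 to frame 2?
the orange hexagon

(moved 4.9; next 4.4)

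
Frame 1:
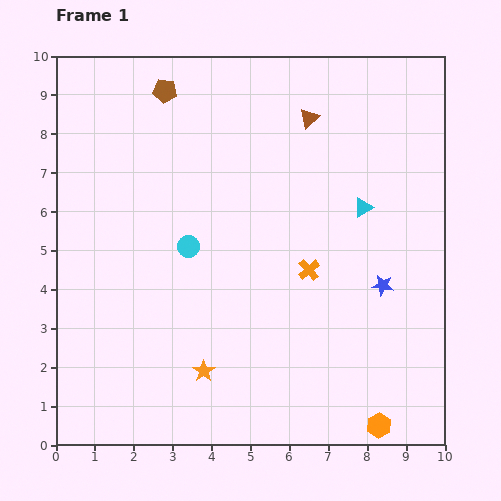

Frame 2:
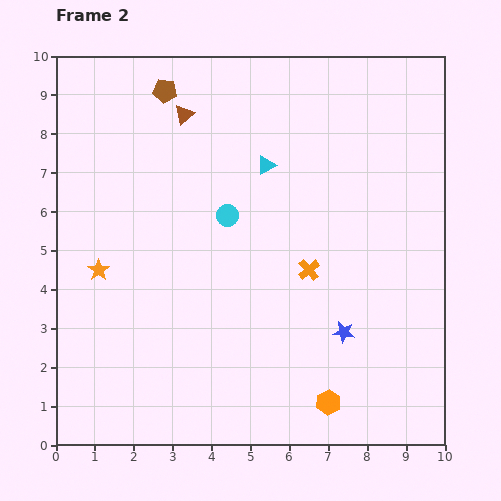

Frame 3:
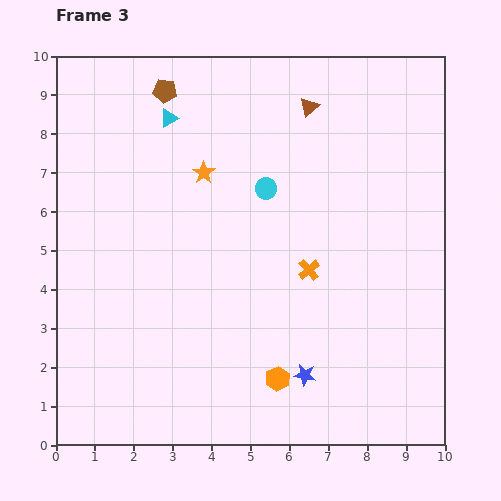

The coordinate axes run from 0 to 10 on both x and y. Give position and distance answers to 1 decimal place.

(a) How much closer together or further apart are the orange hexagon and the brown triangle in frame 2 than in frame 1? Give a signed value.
+0.2

Distance in frame 1: 8.1. Distance in frame 2: 8.3.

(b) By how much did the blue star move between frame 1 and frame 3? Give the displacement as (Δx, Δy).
(-2.0, -2.3)

The blue star was at (8.4, 4.1) in frame 1 and (6.4, 1.8) in frame 3.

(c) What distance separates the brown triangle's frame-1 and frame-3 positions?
0.3

The brown triangle moved from (6.5, 8.4) to (6.5, 8.7), a distance of √(0.0² + 0.3²) ≈ 0.3.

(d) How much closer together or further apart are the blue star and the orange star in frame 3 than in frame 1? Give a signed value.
+0.7

Distance in frame 1: 5.1. Distance in frame 3: 5.8.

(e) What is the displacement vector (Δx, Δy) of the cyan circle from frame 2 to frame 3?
(1.0, 0.7)

The cyan circle was at (4.4, 5.9) in frame 2 and (5.4, 6.6) in frame 3.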